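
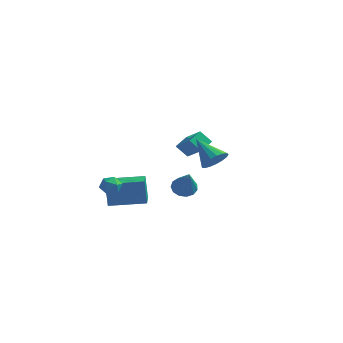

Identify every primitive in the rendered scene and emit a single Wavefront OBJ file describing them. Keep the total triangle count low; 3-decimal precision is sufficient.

v -0.898 2.121 0.42
v 0.221 1.638 1.241
v -0.789 3.009 0.794
v 0.33 2.526 1.616
v -0.31 2.334 -0.256
v 0.809 1.851 0.566
v -0.201 3.222 0.119
v 0.918 2.739 0.94
v 4.214 -2.707 2.28
v 4.693 -2.78 2.879
v 2.946 -2.353 3.34
v 4.718 -2.423 2.789
v 4.627 -2.131 2.583
v 4.442 -1.971 2.308
v 4.204 -1.98 2.026
v 3.969 -2.155 1.803
v 3.79 -2.456 1.689
v 3.708 -2.815 1.71
v 3.742 -3.149 1.862
v 3.885 -3.381 2.11
v 4.102 -3.459 2.397
v 4.346 -3.365 2.657
v 4.559 -3.12 2.831
v -3.552 -0.197 -3.227
v -3.79 -0.061 -1.772
v -1.828 0.838 -3.042
v -2.066 0.975 -1.587
v -2.834 -1.435 -2.993
v -3.072 -1.298 -1.538
v -1.11 -0.399 -2.808
v -1.348 -0.263 -1.353
v -2.161 -1.654 -1.573
v -1.765 -1.68 -1.069
v -2.675 -2.48 -1.211
v -2.279 -2.506 -0.707
v -2.696 -2.021 -0.763
v -2.378 -1.511 -0.986
v -2.062 -2.649 -1.294
v -1.744 -2.139 -1.517
v -1.704 -2.295 -0.896
v -2.096 -1.907 -0.568
v -2.344 -2.253 -1.712
v -2.736 -1.865 -1.384
v 0.454 0.713 -1.697
v 1.037 0.658 -2.082
v 1.346 -0.293 -0.203
v 1.071 0.993 -1.876
v 0.908 1.239 -1.614
v 0.602 1.318 -1.378
v 0.249 1.205 -1.244
v -0.039 0.936 -1.254
v -0.17 0.595 -1.404
v -0.103 0.293 -1.648
v 0.141 0.123 -1.907
v 0.484 0.141 -2.1
v 0.819 0.34 -2.165
f 2 4 1
f 5 2 1
f 1 4 3
f 3 5 1
f 2 8 4
f 6 2 5
f 6 8 2
f 4 8 3
f 7 5 3
f 3 8 7
f 7 6 5
f 8 6 7
f 10 9 12
f 10 12 11
f 12 9 13
f 12 13 11
f 13 9 14
f 13 14 11
f 14 9 15
f 14 15 11
f 15 9 16
f 15 16 11
f 16 9 17
f 16 17 11
f 17 9 18
f 17 18 11
f 18 9 19
f 18 19 11
f 19 9 20
f 19 20 11
f 20 9 21
f 20 21 11
f 21 9 22
f 21 22 11
f 22 9 23
f 22 23 11
f 23 9 10
f 23 10 11
f 25 27 24
f 28 25 24
f 24 27 26
f 26 28 24
f 25 31 27
f 29 25 28
f 29 31 25
f 27 31 26
f 30 28 26
f 26 31 30
f 30 29 28
f 31 29 30
f 32 43 37
f 32 37 33
f 32 33 39
f 32 39 42
f 32 42 43
f 33 37 41
f 37 43 36
f 43 42 34
f 42 39 38
f 39 33 40
f 35 41 36
f 35 36 34
f 35 34 38
f 35 38 40
f 35 40 41
f 36 41 37
f 34 36 43
f 38 34 42
f 40 38 39
f 41 40 33
f 45 44 47
f 45 47 46
f 47 44 48
f 47 48 46
f 48 44 49
f 48 49 46
f 49 44 50
f 49 50 46
f 50 44 51
f 50 51 46
f 51 44 52
f 51 52 46
f 52 44 53
f 52 53 46
f 53 44 54
f 53 54 46
f 54 44 55
f 54 55 46
f 55 44 56
f 55 56 46
f 56 44 45
f 56 45 46



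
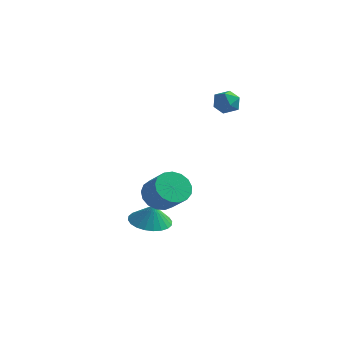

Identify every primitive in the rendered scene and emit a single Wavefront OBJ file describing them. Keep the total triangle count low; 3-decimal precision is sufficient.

v -3.303 0.461 -2.469
v -2.56 1.055 -2.597
v -3.097 0.419 -1.471
v -2.837 1.298 -2.53
v -3.185 1.413 -2.454
v -3.551 1.384 -2.38
v -3.879 1.213 -2.319
v -4.12 0.929 -2.282
v -4.236 0.572 -2.273
v -4.21 0.199 -2.293
v -4.045 -0.134 -2.341
v -3.768 -0.377 -2.408
v -3.42 -0.492 -2.484
v -3.054 -0.462 -2.558
v -2.726 -0.292 -2.619
v -2.486 -0.007 -2.657
v -2.37 0.349 -2.666
v -2.396 0.722 -2.645
v -1.726 -1.501 0.304
v -1.135 -1.082 -0.123
v -0.224 -1.52 0.71
v -0.814 -1.939 1.136
v -1.261 -0.818 0.153
v -0.349 -1.256 0.986
v -1.492 -0.71 0.464
v -0.581 -1.148 1.297
v -1.778 -0.784 0.737
v -0.866 -1.221 1.57
v -2.051 -1.022 0.912
v -1.14 -1.459 1.744
v -2.25 -1.369 0.947
v -1.338 -1.807 1.779
v -2.329 -1.747 0.834
v -1.417 -2.185 1.667
v -2.269 -2.069 0.6
v -1.358 -2.506 1.433
v -2.085 -2.26 0.298
v -1.174 -2.698 1.131
v -1.819 -2.278 -0.002
v -0.908 -2.716 0.831
v -1.532 -2.118 -0.233
v -0.62 -2.555 0.6
v -1.288 -1.816 -0.341
v -0.377 -2.254 0.492
v -1.145 -1.443 -0.301
v -0.234 -1.88 0.532
v -1.809 4.227 3.722
v -1.123 4.333 3.715
v -1.637 3.127 3.865
v -0.951 3.233 3.858
v -1.332 3.462 4.391
v -1.438 4.142 4.303
v -1.322 3.318 3.277
v -1.428 3.998 3.189
v -0.822 3.772 3.44
v -0.828 3.86 4.128
v -1.932 3.6 3.452
v -1.938 3.688 4.14
f 2 1 4
f 2 4 3
f 4 1 5
f 4 5 3
f 5 1 6
f 5 6 3
f 6 1 7
f 6 7 3
f 7 1 8
f 7 8 3
f 8 1 9
f 8 9 3
f 9 1 10
f 9 10 3
f 10 1 11
f 10 11 3
f 11 1 12
f 11 12 3
f 12 1 13
f 12 13 3
f 13 1 14
f 13 14 3
f 14 1 15
f 14 15 3
f 15 1 16
f 15 16 3
f 16 1 17
f 16 17 3
f 17 1 18
f 17 18 3
f 18 1 2
f 18 2 3
f 20 19 23
f 20 23 21
f 21 23 24
f 21 24 22
f 23 19 25
f 23 25 24
f 24 25 26
f 24 26 22
f 25 19 27
f 25 27 26
f 26 27 28
f 26 28 22
f 27 19 29
f 27 29 28
f 28 29 30
f 28 30 22
f 29 19 31
f 29 31 30
f 30 31 32
f 30 32 22
f 31 19 33
f 31 33 32
f 32 33 34
f 32 34 22
f 33 19 35
f 33 35 34
f 34 35 36
f 34 36 22
f 35 19 37
f 35 37 36
f 36 37 38
f 36 38 22
f 37 19 39
f 37 39 38
f 38 39 40
f 38 40 22
f 39 19 41
f 39 41 40
f 40 41 42
f 40 42 22
f 41 19 43
f 41 43 42
f 42 43 44
f 42 44 22
f 43 19 45
f 43 45 44
f 44 45 46
f 44 46 22
f 45 19 20
f 45 20 46
f 46 20 21
f 46 21 22
f 47 58 52
f 47 52 48
f 47 48 54
f 47 54 57
f 47 57 58
f 48 52 56
f 52 58 51
f 58 57 49
f 57 54 53
f 54 48 55
f 50 56 51
f 50 51 49
f 50 49 53
f 50 53 55
f 50 55 56
f 51 56 52
f 49 51 58
f 53 49 57
f 55 53 54
f 56 55 48



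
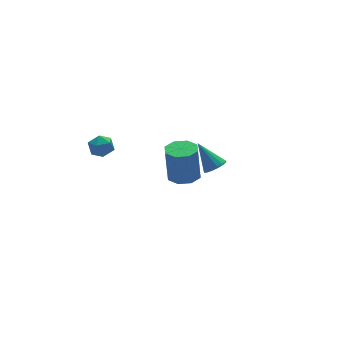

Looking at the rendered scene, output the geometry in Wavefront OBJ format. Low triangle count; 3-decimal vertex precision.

v -0.668 -1.549 1.655
v 0.2 -1.592 1.687
v 0.137 -1.415 3.638
v -0.732 -1.371 3.605
v -0.022 -0.968 1.623
v -0.085 -0.79 3.574
v -0.622 -0.683 1.577
v -0.686 -0.506 3.528
v -1.25 -0.906 1.577
v -1.313 -0.729 3.528
v -1.537 -1.505 1.622
v -1.6 -1.328 3.573
v -1.315 -2.13 1.686
v -1.378 -1.952 3.637
v -0.714 -2.414 1.732
v -0.778 -2.237 3.683
v -0.087 -2.191 1.732
v -0.15 -2.014 3.683
v 3.853 3.33 -3.022
v 4.522 3.325 -2.783
v 3.367 4.39 -1.638
v 4.504 3.613 -3.01
v 4.312 3.826 -3.241
v 3.997 3.905 -3.412
v 3.643 3.831 -3.479
v 3.346 3.622 -3.424
v 3.184 3.335 -3.261
v 3.202 3.047 -3.034
v 3.394 2.834 -2.804
v 3.709 2.755 -2.632
v 4.063 2.829 -2.565
v 4.36 3.038 -2.62
v 1.026 1.475 -0.273
v 1.376 1.837 -0.855
v 0.794 2.705 0.353
v 0.913 1.803 -0.96
v 0.493 1.644 -0.802
v 0.277 1.42 -0.442
v 0.347 1.217 -0.018
v 0.676 1.112 0.31
v 1.139 1.146 0.414
v 1.559 1.306 0.257
v 1.775 1.53 -0.103
v 1.705 1.733 -0.528
v -3.708 2.585 1.867
v -2.971 2.466 1.894
v -3.869 1.794 2.766
v -3.132 1.675 2.793
v -3.412 2.332 3.011
v -3.312 2.821 2.455
v -3.528 1.439 2.205
v -3.428 1.928 1.649
v -2.86 1.757 2.103
v -2.789 2.309 2.601
v -4.051 1.951 2.059
v -3.98 2.503 2.557
f 2 1 5
f 2 5 3
f 3 5 6
f 3 6 4
f 5 1 7
f 5 7 6
f 6 7 8
f 6 8 4
f 7 1 9
f 7 9 8
f 8 9 10
f 8 10 4
f 9 1 11
f 9 11 10
f 10 11 12
f 10 12 4
f 11 1 13
f 11 13 12
f 12 13 14
f 12 14 4
f 13 1 15
f 13 15 14
f 14 15 16
f 14 16 4
f 15 1 17
f 15 17 16
f 16 17 18
f 16 18 4
f 17 1 2
f 17 2 18
f 18 2 3
f 18 3 4
f 20 19 22
f 20 22 21
f 22 19 23
f 22 23 21
f 23 19 24
f 23 24 21
f 24 19 25
f 24 25 21
f 25 19 26
f 25 26 21
f 26 19 27
f 26 27 21
f 27 19 28
f 27 28 21
f 28 19 29
f 28 29 21
f 29 19 30
f 29 30 21
f 30 19 31
f 30 31 21
f 31 19 32
f 31 32 21
f 32 19 20
f 32 20 21
f 34 33 36
f 34 36 35
f 36 33 37
f 36 37 35
f 37 33 38
f 37 38 35
f 38 33 39
f 38 39 35
f 39 33 40
f 39 40 35
f 40 33 41
f 40 41 35
f 41 33 42
f 41 42 35
f 42 33 43
f 42 43 35
f 43 33 44
f 43 44 35
f 44 33 34
f 44 34 35
f 45 56 50
f 45 50 46
f 45 46 52
f 45 52 55
f 45 55 56
f 46 50 54
f 50 56 49
f 56 55 47
f 55 52 51
f 52 46 53
f 48 54 49
f 48 49 47
f 48 47 51
f 48 51 53
f 48 53 54
f 49 54 50
f 47 49 56
f 51 47 55
f 53 51 52
f 54 53 46



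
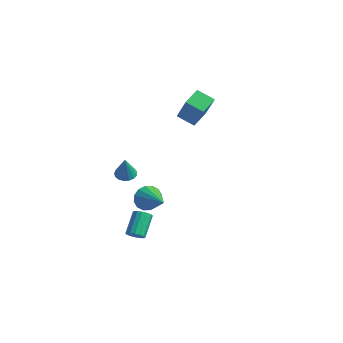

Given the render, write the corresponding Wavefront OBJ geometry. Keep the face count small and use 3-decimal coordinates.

v -2.397 -0.732 -0.793
v -1.846 -0.968 -1.018
v -1.983 -1.148 0.653
v -1.78 -0.677 -0.953
v -1.854 -0.397 -0.852
v -2.053 -0.195 -0.736
v -2.331 -0.115 -0.634
v -2.623 -0.177 -0.568
v -2.864 -0.366 -0.554
v -2.998 -0.638 -0.594
v -2.994 -0.933 -0.68
v -2.853 -1.181 -0.792
v -2.608 -1.326 -0.903
v -2.314 -1.335 -0.99
v -2.039 -1.206 -1.032
v 1.229 -3.379 -2.971
v 1.498 -3.651 -2.577
v 1 -2.634 -1.534
v 0.731 -2.361 -1.929
v 1.685 -3.46 -2.675
v 1.187 -2.442 -1.632
v 1.749 -3.247 -2.852
v 1.251 -2.229 -1.809
v 1.674 -3.069 -3.061
v 1.176 -2.051 -2.018
v 1.48 -2.974 -3.247
v 0.982 -1.956 -2.204
v 1.218 -2.988 -3.358
v 0.72 -1.97 -2.315
v 0.96 -3.106 -3.366
v 0.462 -2.089 -2.323
v 0.773 -3.298 -3.268
v 0.275 -2.28 -2.225
v 0.709 -3.511 -3.091
v 0.211 -2.493 -2.048
v 0.784 -3.689 -2.882
v 0.286 -2.671 -1.839
v 0.978 -3.784 -2.696
v 0.48 -2.766 -1.653
v 1.24 -3.77 -2.585
v 0.742 -2.752 -1.542
v -2.617 3.424 2.122
v -2.856 4.552 2.579
v -1.646 3.849 1.581
v -1.886 4.977 2.038
v -1.434 2.963 3.882
v -1.674 4.091 4.339
v -0.464 3.388 3.341
v -0.703 4.516 3.798
v 2.211 -3.37 0.408
v 2.539 -3.013 -0.266
v 3.889 -3.81 0.992
v 2.519 -2.7 0.027
v 2.417 -2.566 0.423
v 2.26 -2.647 0.814
v 2.089 -2.922 1.097
v 1.952 -3.317 1.195
v 1.883 -3.726 1.083
v 1.903 -4.04 0.79
v 2.005 -4.174 0.394
v 2.162 -4.092 0.003
v 2.333 -3.817 -0.28
v 2.471 -3.422 -0.378
f 2 1 4
f 2 4 3
f 4 1 5
f 4 5 3
f 5 1 6
f 5 6 3
f 6 1 7
f 6 7 3
f 7 1 8
f 7 8 3
f 8 1 9
f 8 9 3
f 9 1 10
f 9 10 3
f 10 1 11
f 10 11 3
f 11 1 12
f 11 12 3
f 12 1 13
f 12 13 3
f 13 1 14
f 13 14 3
f 14 1 15
f 14 15 3
f 15 1 2
f 15 2 3
f 17 16 20
f 17 20 18
f 18 20 21
f 18 21 19
f 20 16 22
f 20 22 21
f 21 22 23
f 21 23 19
f 22 16 24
f 22 24 23
f 23 24 25
f 23 25 19
f 24 16 26
f 24 26 25
f 25 26 27
f 25 27 19
f 26 16 28
f 26 28 27
f 27 28 29
f 27 29 19
f 28 16 30
f 28 30 29
f 29 30 31
f 29 31 19
f 30 16 32
f 30 32 31
f 31 32 33
f 31 33 19
f 32 16 34
f 32 34 33
f 33 34 35
f 33 35 19
f 34 16 36
f 34 36 35
f 35 36 37
f 35 37 19
f 36 16 38
f 36 38 37
f 37 38 39
f 37 39 19
f 38 16 40
f 38 40 39
f 39 40 41
f 39 41 19
f 40 16 17
f 40 17 41
f 41 17 18
f 41 18 19
f 43 45 42
f 46 43 42
f 42 45 44
f 44 46 42
f 43 49 45
f 47 43 46
f 47 49 43
f 45 49 44
f 48 46 44
f 44 49 48
f 48 47 46
f 49 47 48
f 51 50 53
f 51 53 52
f 53 50 54
f 53 54 52
f 54 50 55
f 54 55 52
f 55 50 56
f 55 56 52
f 56 50 57
f 56 57 52
f 57 50 58
f 57 58 52
f 58 50 59
f 58 59 52
f 59 50 60
f 59 60 52
f 60 50 61
f 60 61 52
f 61 50 62
f 61 62 52
f 62 50 63
f 62 63 52
f 63 50 51
f 63 51 52



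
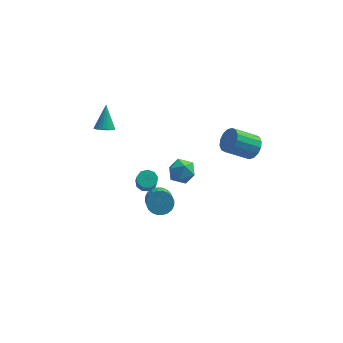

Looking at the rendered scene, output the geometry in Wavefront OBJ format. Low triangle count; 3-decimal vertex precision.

v -3.938 2.284 0.993
v -3.319 2.269 0.958
v -3.842 3.296 2.267
v -3.377 2.468 0.804
v -3.531 2.635 0.683
v -3.756 2.742 0.616
v -4.012 2.769 0.614
v -4.256 2.713 0.677
v -4.444 2.582 0.795
v -4.545 2.4 0.947
v -4.541 2.198 1.107
v -4.433 2.011 1.247
v -4.239 1.871 1.343
v -3.993 1.803 1.379
v -3.737 1.817 1.348
v -3.516 1.913 1.256
v -3.368 2.073 1.118
v 4.36 -0.898 2.574
v 4.84 -1.003 3.205
v 3.5 -1.286 4.178
v 3.02 -1.182 3.546
v 4.753 -0.598 3.202
v 3.413 -0.882 4.175
v 4.56 -0.273 3.031
v 3.22 -0.557 4.004
v 4.314 -0.117 2.738
v 2.974 -0.4 3.711
v 4.08 -0.169 2.4
v 2.74 -0.453 3.373
v 3.921 -0.417 2.109
v 2.581 -0.701 3.082
v 3.88 -0.794 1.942
v 2.54 -1.077 2.915
v 3.967 -1.198 1.945
v 2.627 -1.482 2.918
v 4.16 -1.523 2.116
v 2.82 -1.807 3.089
v 4.406 -1.68 2.409
v 3.066 -1.963 3.382
v 4.64 -1.627 2.747
v 3.3 -1.911 3.72
v 4.799 -1.379 3.038
v 3.459 -1.663 4.011
v -0.217 -2.858 2.795
v 0.553 -2.497 2.761
v 0.367 -4.083 3.039
v 1.137 -3.722 3.005
v 0.613 -3.546 3.653
v 0.252 -2.79 3.502
v 0.668 -3.79 2.298
v 0.307 -3.034 2.147
v 1.1 -3.073 2.454
v 1.067 -2.923 3.291
v -0.147 -3.657 2.509
v -0.18 -3.507 3.346
v -0.811 -2.371 -0.771
v -0.364 -1.944 -0.312
v -0.262 -3.301 0.851
v -0.709 -3.729 0.391
v -0.638 -1.876 -0.208
v -0.535 -3.233 0.955
v -0.938 -1.883 -0.19
v -0.835 -3.24 0.973
v -1.218 -1.964 -0.26
v -1.116 -3.321 0.903
v -1.437 -2.108 -0.408
v -1.334 -3.465 0.754
v -1.56 -2.291 -0.612
v -1.458 -3.648 0.551
v -1.569 -2.487 -0.839
v -1.467 -3.844 0.323
v -1.463 -2.665 -1.057
v -1.361 -4.022 0.106
v -1.258 -2.799 -1.231
v -1.156 -4.156 -0.068
v -0.985 -2.867 -1.335
v -0.882 -4.224 -0.172
v -0.685 -2.86 -1.353
v -0.582 -4.217 -0.19
v -0.404 -2.779 -1.283
v -0.302 -4.136 -0.12
v -0.186 -2.635 -1.134
v -0.083 -3.992 0.028
v -0.062 -2.452 -0.931
v 0.04 -3.809 0.232
v -0.053 -2.256 -0.703
v 0.049 -3.613 0.459
v -0.159 -2.078 -0.486
v -0.057 -3.435 0.677
v -1.583 1.479 -3.399
v -0.962 1.586 -3.399
v -0.876 1.089 -2.501
v -1.497 0.981 -2.501
v -1.167 1.909 -3.201
v -1.082 1.411 -2.303
v -1.567 2.03 -3.095
v -1.481 1.533 -2.197
v -1.974 1.894 -3.132
v -1.888 1.396 -2.234
v -2.198 1.563 -3.293
v -2.112 1.066 -2.395
v -2.134 1.193 -3.505
v -2.048 0.696 -2.607
v -1.812 0.956 -3.666
v -1.727 0.459 -2.768
v -1.383 0.964 -3.703
v -1.297 0.467 -2.805
v -1.047 1.213 -3.597
v -0.961 0.716 -2.699
f 2 1 4
f 2 4 3
f 4 1 5
f 4 5 3
f 5 1 6
f 5 6 3
f 6 1 7
f 6 7 3
f 7 1 8
f 7 8 3
f 8 1 9
f 8 9 3
f 9 1 10
f 9 10 3
f 10 1 11
f 10 11 3
f 11 1 12
f 11 12 3
f 12 1 13
f 12 13 3
f 13 1 14
f 13 14 3
f 14 1 15
f 14 15 3
f 15 1 16
f 15 16 3
f 16 1 17
f 16 17 3
f 17 1 2
f 17 2 3
f 19 18 22
f 19 22 20
f 20 22 23
f 20 23 21
f 22 18 24
f 22 24 23
f 23 24 25
f 23 25 21
f 24 18 26
f 24 26 25
f 25 26 27
f 25 27 21
f 26 18 28
f 26 28 27
f 27 28 29
f 27 29 21
f 28 18 30
f 28 30 29
f 29 30 31
f 29 31 21
f 30 18 32
f 30 32 31
f 31 32 33
f 31 33 21
f 32 18 34
f 32 34 33
f 33 34 35
f 33 35 21
f 34 18 36
f 34 36 35
f 35 36 37
f 35 37 21
f 36 18 38
f 36 38 37
f 37 38 39
f 37 39 21
f 38 18 40
f 38 40 39
f 39 40 41
f 39 41 21
f 40 18 42
f 40 42 41
f 41 42 43
f 41 43 21
f 42 18 19
f 42 19 43
f 43 19 20
f 43 20 21
f 44 55 49
f 44 49 45
f 44 45 51
f 44 51 54
f 44 54 55
f 45 49 53
f 49 55 48
f 55 54 46
f 54 51 50
f 51 45 52
f 47 53 48
f 47 48 46
f 47 46 50
f 47 50 52
f 47 52 53
f 48 53 49
f 46 48 55
f 50 46 54
f 52 50 51
f 53 52 45
f 57 56 60
f 57 60 58
f 58 60 61
f 58 61 59
f 60 56 62
f 60 62 61
f 61 62 63
f 61 63 59
f 62 56 64
f 62 64 63
f 63 64 65
f 63 65 59
f 64 56 66
f 64 66 65
f 65 66 67
f 65 67 59
f 66 56 68
f 66 68 67
f 67 68 69
f 67 69 59
f 68 56 70
f 68 70 69
f 69 70 71
f 69 71 59
f 70 56 72
f 70 72 71
f 71 72 73
f 71 73 59
f 72 56 74
f 72 74 73
f 73 74 75
f 73 75 59
f 74 56 76
f 74 76 75
f 75 76 77
f 75 77 59
f 76 56 78
f 76 78 77
f 77 78 79
f 77 79 59
f 78 56 80
f 78 80 79
f 79 80 81
f 79 81 59
f 80 56 82
f 80 82 81
f 81 82 83
f 81 83 59
f 82 56 84
f 82 84 83
f 83 84 85
f 83 85 59
f 84 56 86
f 84 86 85
f 85 86 87
f 85 87 59
f 86 56 88
f 86 88 87
f 87 88 89
f 87 89 59
f 88 56 57
f 88 57 89
f 89 57 58
f 89 58 59
f 91 90 94
f 91 94 92
f 92 94 95
f 92 95 93
f 94 90 96
f 94 96 95
f 95 96 97
f 95 97 93
f 96 90 98
f 96 98 97
f 97 98 99
f 97 99 93
f 98 90 100
f 98 100 99
f 99 100 101
f 99 101 93
f 100 90 102
f 100 102 101
f 101 102 103
f 101 103 93
f 102 90 104
f 102 104 103
f 103 104 105
f 103 105 93
f 104 90 106
f 104 106 105
f 105 106 107
f 105 107 93
f 106 90 108
f 106 108 107
f 107 108 109
f 107 109 93
f 108 90 91
f 108 91 109
f 109 91 92
f 109 92 93



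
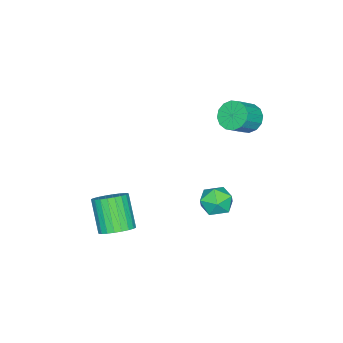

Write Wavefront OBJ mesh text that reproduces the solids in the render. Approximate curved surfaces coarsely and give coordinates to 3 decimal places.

v -3.087 1.868 1.191
v -2.635 2.62 0.884
v -1.501 2.305 1.782
v -1.953 1.552 2.089
v -2.891 2.774 1.262
v -1.757 2.459 2.16
v -3.2 2.685 1.62
v -2.066 2.37 2.518
v -3.478 2.377 1.864
v -2.344 2.062 2.762
v -3.652 1.932 1.927
v -2.518 1.617 2.825
v -3.674 1.47 1.793
v -2.54 1.155 2.691
v -3.539 1.115 1.498
v -2.405 0.8 2.396
v -3.283 0.961 1.12
v -2.149 0.646 2.018
v -2.974 1.05 0.762
v -1.84 0.735 1.66
v -2.696 1.358 0.518
v -1.562 1.043 1.416
v -2.522 1.803 0.455
v -1.388 1.488 1.353
v -2.5 2.265 0.589
v -1.366 1.95 1.487
v 4.025 -1.761 -4.168
v 4.523 -1.158 -3.578
v 3.673 -2.095 -1.902
v 3.175 -2.699 -2.492
v 4.2 -0.96 -3.631
v 3.35 -1.898 -1.955
v 3.85 -0.885 -3.766
v 3 -1.822 -2.09
v 3.527 -0.943 -3.963
v 2.677 -1.88 -2.286
v 3.28 -1.125 -4.19
v 2.43 -2.063 -2.514
v 3.146 -1.405 -4.414
v 2.296 -2.342 -2.738
v 3.146 -1.738 -4.601
v 2.296 -2.676 -2.925
v 3.28 -2.076 -4.722
v 2.43 -3.013 -3.045
v 3.527 -2.365 -4.758
v 2.677 -3.302 -3.082
v 3.85 -2.562 -4.705
v 3 -3.5 -3.029
v 4.2 -2.638 -4.57
v 3.35 -3.575 -2.894
v 4.523 -2.58 -4.374
v 3.673 -3.517 -2.697
v 4.77 -2.397 -4.146
v 3.92 -3.335 -2.47
v 4.904 -2.118 -3.922
v 4.054 -3.055 -2.246
v 4.904 -1.784 -3.735
v 4.054 -2.722 -2.059
v 4.77 -1.447 -3.615
v 3.92 -2.384 -1.938
v 0.028 2.713 -2.901
v 0.497 2.916 -2.031
v 0.983 1.404 -3.109
v 1.452 1.607 -2.239
v 0.492 1.296 -2.234
v -0.098 2.105 -2.106
v 1.578 2.215 -3.034
v 0.988 3.024 -2.906
v 1.455 2.609 -2.113
v 0.783 2.041 -1.618
v 0.697 2.279 -3.522
v 0.025 1.711 -3.027
f 2 1 5
f 2 5 3
f 3 5 6
f 3 6 4
f 5 1 7
f 5 7 6
f 6 7 8
f 6 8 4
f 7 1 9
f 7 9 8
f 8 9 10
f 8 10 4
f 9 1 11
f 9 11 10
f 10 11 12
f 10 12 4
f 11 1 13
f 11 13 12
f 12 13 14
f 12 14 4
f 13 1 15
f 13 15 14
f 14 15 16
f 14 16 4
f 15 1 17
f 15 17 16
f 16 17 18
f 16 18 4
f 17 1 19
f 17 19 18
f 18 19 20
f 18 20 4
f 19 1 21
f 19 21 20
f 20 21 22
f 20 22 4
f 21 1 23
f 21 23 22
f 22 23 24
f 22 24 4
f 23 1 25
f 23 25 24
f 24 25 26
f 24 26 4
f 25 1 2
f 25 2 26
f 26 2 3
f 26 3 4
f 28 27 31
f 28 31 29
f 29 31 32
f 29 32 30
f 31 27 33
f 31 33 32
f 32 33 34
f 32 34 30
f 33 27 35
f 33 35 34
f 34 35 36
f 34 36 30
f 35 27 37
f 35 37 36
f 36 37 38
f 36 38 30
f 37 27 39
f 37 39 38
f 38 39 40
f 38 40 30
f 39 27 41
f 39 41 40
f 40 41 42
f 40 42 30
f 41 27 43
f 41 43 42
f 42 43 44
f 42 44 30
f 43 27 45
f 43 45 44
f 44 45 46
f 44 46 30
f 45 27 47
f 45 47 46
f 46 47 48
f 46 48 30
f 47 27 49
f 47 49 48
f 48 49 50
f 48 50 30
f 49 27 51
f 49 51 50
f 50 51 52
f 50 52 30
f 51 27 53
f 51 53 52
f 52 53 54
f 52 54 30
f 53 27 55
f 53 55 54
f 54 55 56
f 54 56 30
f 55 27 57
f 55 57 56
f 56 57 58
f 56 58 30
f 57 27 59
f 57 59 58
f 58 59 60
f 58 60 30
f 59 27 28
f 59 28 60
f 60 28 29
f 60 29 30
f 61 72 66
f 61 66 62
f 61 62 68
f 61 68 71
f 61 71 72
f 62 66 70
f 66 72 65
f 72 71 63
f 71 68 67
f 68 62 69
f 64 70 65
f 64 65 63
f 64 63 67
f 64 67 69
f 64 69 70
f 65 70 66
f 63 65 72
f 67 63 71
f 69 67 68
f 70 69 62



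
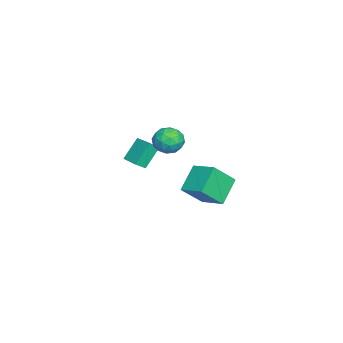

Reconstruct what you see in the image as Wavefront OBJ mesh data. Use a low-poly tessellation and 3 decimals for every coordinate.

v 3.204 1.012 2.18
v 1.844 1.494 3.401
v 4.112 2.323 2.675
v 2.752 2.806 3.895
v 4.028 -0.066 3.525
v 2.668 0.417 4.745
v 4.936 1.246 4.019
v 3.576 1.728 5.24
v -3.882 -4.308 0.911
v -4.72 -3.626 2.3
v -2.943 -3.403 1.032
v -3.781 -2.721 2.422
v -3.439 -4.839 1.438
v -4.277 -4.157 2.828
v -2.5 -3.934 1.56
v -3.338 -3.252 2.949
v -3.083 -1.431 4.384
v -2.235 -0.976 3.986
v -2.645 -2.884 3.654
v -1.797 -2.429 3.256
v -1.867 -2.592 4.282
v -2.138 -1.694 4.733
v -2.742 -2.166 2.907
v -3.013 -1.268 3.358
v -2.025 -1.43 3.073
v -1.484 -1.694 3.923
v -3.396 -2.166 3.717
v -2.855 -2.43 4.567
v -2.698 -1.076 4.249
v -2.182 -2.784 3.391
v -2.224 -2.88 3.994
v -1.726 -2.613 3.76
v -2.641 -1.498 4.688
v -2.142 -1.231 4.454
v -1.926 -2.181 4.628
v -2.738 -2.629 3.186
v -2.239 -2.362 2.952
v -3.154 -1.247 3.88
v -2.656 -0.98 3.646
v -2.954 -1.679 3.012
v -2.076 -1.075 3.479
v -1.818 -1.929 3.05
v -2.373 -1.775 2.845
v -2.532 -1.247 3.11
v -1.758 -1.23 3.978
v -1.5 -2.084 3.549
v -1.542 -2.18 4.152
v -1.701 -1.652 4.417
v -1.634 -1.497 3.442
v -3.38 -1.776 4.091
v -3.122 -2.63 3.662
v -3.179 -2.208 3.223
v -3.338 -1.68 3.488
v -3.062 -1.931 4.59
v -2.804 -2.785 4.161
v -2.348 -2.613 4.53
v -2.507 -2.085 4.795
v -3.246 -2.363 4.198
f 2 4 1
f 5 2 1
f 1 4 3
f 3 5 1
f 2 8 4
f 6 2 5
f 6 8 2
f 4 8 3
f 7 5 3
f 3 8 7
f 7 6 5
f 8 6 7
f 10 12 9
f 13 10 9
f 9 12 11
f 11 13 9
f 10 16 12
f 14 10 13
f 14 16 10
f 12 16 11
f 15 13 11
f 11 16 15
f 15 14 13
f 16 14 15
f 17 54 33
f 54 28 57
f 33 57 22
f 54 57 33
f 17 33 29
f 33 22 34
f 29 34 18
f 33 34 29
f 17 29 38
f 29 18 39
f 38 39 24
f 29 39 38
f 17 38 50
f 38 24 53
f 50 53 27
f 38 53 50
f 17 50 54
f 50 27 58
f 54 58 28
f 50 58 54
f 18 34 45
f 34 22 48
f 45 48 26
f 34 48 45
f 22 57 35
f 57 28 56
f 35 56 21
f 57 56 35
f 28 58 55
f 58 27 51
f 55 51 19
f 58 51 55
f 27 53 52
f 53 24 40
f 52 40 23
f 53 40 52
f 24 39 44
f 39 18 41
f 44 41 25
f 39 41 44
f 20 46 32
f 46 26 47
f 32 47 21
f 46 47 32
f 20 32 30
f 32 21 31
f 30 31 19
f 32 31 30
f 20 30 37
f 30 19 36
f 37 36 23
f 30 36 37
f 20 37 42
f 37 23 43
f 42 43 25
f 37 43 42
f 20 42 46
f 42 25 49
f 46 49 26
f 42 49 46
f 21 47 35
f 47 26 48
f 35 48 22
f 47 48 35
f 19 31 55
f 31 21 56
f 55 56 28
f 31 56 55
f 23 36 52
f 36 19 51
f 52 51 27
f 36 51 52
f 25 43 44
f 43 23 40
f 44 40 24
f 43 40 44
f 26 49 45
f 49 25 41
f 45 41 18
f 49 41 45



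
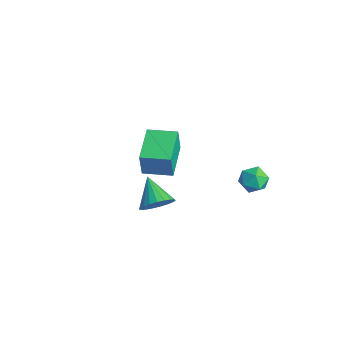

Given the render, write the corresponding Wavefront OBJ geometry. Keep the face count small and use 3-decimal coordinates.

v 2.703 3.224 -1.901
v 3.104 2.729 -1.419
v 1.596 2.891 -1.321
v 1.997 2.396 -0.839
v 2.087 3.187 -0.765
v 2.771 3.392 -1.123
v 1.929 2.228 -1.617
v 2.613 2.433 -1.975
v 2.625 2.113 -1.243
v 2.723 2.706 -0.716
v 1.977 2.914 -2.024
v 2.075 3.507 -1.497
v 3.23 -2.521 -0.231
v 3.722 -2.391 0.45
v 1.95 -2.399 0.671
v 3.67 -2.061 0.333
v 3.543 -1.812 0.118
v 3.361 -1.684 -0.158
v 3.157 -1.702 -0.445
v 2.965 -1.861 -0.696
v 2.819 -2.134 -0.866
v 2.744 -2.474 -0.927
v 2.753 -2.823 -0.867
v 2.845 -3.119 -0.696
v 3.003 -3.311 -0.446
v 3.2 -3.367 -0.158
v 3.403 -3.277 0.117
v 3.575 -3.056 0.332
v 3.688 -2.743 0.45
v -4.107 0.535 -3.186
v -3.943 0.333 -1.75
v -3.206 1.77 -3.116
v -3.042 1.568 -1.679
v -2.458 -0.648 -3.541
v -2.294 -0.85 -2.104
v -1.557 0.587 -3.47
v -1.393 0.385 -2.034
f 1 12 6
f 1 6 2
f 1 2 8
f 1 8 11
f 1 11 12
f 2 6 10
f 6 12 5
f 12 11 3
f 11 8 7
f 8 2 9
f 4 10 5
f 4 5 3
f 4 3 7
f 4 7 9
f 4 9 10
f 5 10 6
f 3 5 12
f 7 3 11
f 9 7 8
f 10 9 2
f 14 13 16
f 14 16 15
f 16 13 17
f 16 17 15
f 17 13 18
f 17 18 15
f 18 13 19
f 18 19 15
f 19 13 20
f 19 20 15
f 20 13 21
f 20 21 15
f 21 13 22
f 21 22 15
f 22 13 23
f 22 23 15
f 23 13 24
f 23 24 15
f 24 13 25
f 24 25 15
f 25 13 26
f 25 26 15
f 26 13 27
f 26 27 15
f 27 13 28
f 27 28 15
f 28 13 29
f 28 29 15
f 29 13 14
f 29 14 15
f 31 33 30
f 34 31 30
f 30 33 32
f 32 34 30
f 31 37 33
f 35 31 34
f 35 37 31
f 33 37 32
f 36 34 32
f 32 37 36
f 36 35 34
f 37 35 36



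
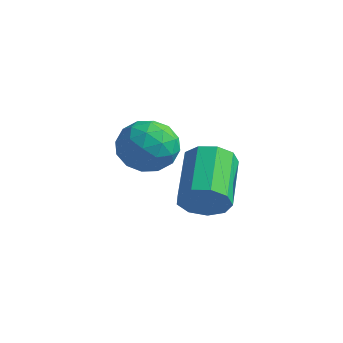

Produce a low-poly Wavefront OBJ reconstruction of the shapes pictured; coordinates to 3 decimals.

v 1.343 -4.058 1.333
v 1.688 -3.547 0.807
v 0.741 -2.091 1.601
v 0.397 -2.602 2.127
v 1.213 -3.742 0.598
v 0.266 -2.286 1.393
v 0.799 -4.085 0.734
v -0.148 -2.629 1.528
v 0.64 -4.415 1.149
v -0.307 -2.959 1.944
v 0.81 -4.578 1.651
v -0.137 -3.122 2.445
v 1.23 -4.498 2.004
v 0.283 -3.042 2.798
v 1.703 -4.211 2.042
v 0.756 -2.755 2.837
v 2.007 -3.853 1.749
v 1.061 -2.397 2.544
v 2.001 -3.591 1.261
v 1.054 -2.135 2.056
v -2.721 -3.239 2.019
v -2.361 -2.645 2.78
v -1.379 -2.875 1.1
v -1.019 -2.281 1.861
v -1.056 -3.304 1.98
v -1.886 -3.529 2.548
v -1.854 -1.991 1.332
v -2.684 -2.216 1.9
v -1.825 -1.874 2.356
v -1.332 -2.685 2.756
v -2.408 -2.835 1.124
v -1.915 -3.646 1.524
v -2.659 -2.974 2.48
v -1.081 -2.546 1.4
v -1.103 -3.148 1.47
v -0.891 -2.799 1.917
v -2.38 -3.493 2.344
v -2.168 -3.144 2.791
v -1.401 -3.532 2.321
v -1.572 -2.376 1.089
v -1.36 -2.027 1.536
v -2.849 -2.721 1.963
v -2.637 -2.372 2.41
v -2.339 -1.988 1.559
v -2.133 -2.171 2.678
v -1.343 -1.958 2.138
v -1.834 -1.787 1.827
v -2.322 -1.919 2.161
v -1.843 -2.648 2.913
v -1.053 -2.435 2.373
v -1.075 -3.036 2.443
v -1.563 -3.168 2.777
v -1.528 -2.195 2.664
v -2.687 -3.085 1.507
v -1.897 -2.872 0.967
v -2.177 -2.352 1.103
v -2.665 -2.484 1.437
v -2.397 -3.562 1.742
v -1.607 -3.349 1.202
v -1.418 -3.601 1.719
v -1.906 -3.733 2.053
v -2.212 -3.325 1.216
f 2 1 5
f 2 5 3
f 3 5 6
f 3 6 4
f 5 1 7
f 5 7 6
f 6 7 8
f 6 8 4
f 7 1 9
f 7 9 8
f 8 9 10
f 8 10 4
f 9 1 11
f 9 11 10
f 10 11 12
f 10 12 4
f 11 1 13
f 11 13 12
f 12 13 14
f 12 14 4
f 13 1 15
f 13 15 14
f 14 15 16
f 14 16 4
f 15 1 17
f 15 17 16
f 16 17 18
f 16 18 4
f 17 1 19
f 17 19 18
f 18 19 20
f 18 20 4
f 19 1 2
f 19 2 20
f 20 2 3
f 20 3 4
f 21 58 37
f 58 32 61
f 37 61 26
f 58 61 37
f 21 37 33
f 37 26 38
f 33 38 22
f 37 38 33
f 21 33 42
f 33 22 43
f 42 43 28
f 33 43 42
f 21 42 54
f 42 28 57
f 54 57 31
f 42 57 54
f 21 54 58
f 54 31 62
f 58 62 32
f 54 62 58
f 22 38 49
f 38 26 52
f 49 52 30
f 38 52 49
f 26 61 39
f 61 32 60
f 39 60 25
f 61 60 39
f 32 62 59
f 62 31 55
f 59 55 23
f 62 55 59
f 31 57 56
f 57 28 44
f 56 44 27
f 57 44 56
f 28 43 48
f 43 22 45
f 48 45 29
f 43 45 48
f 24 50 36
f 50 30 51
f 36 51 25
f 50 51 36
f 24 36 34
f 36 25 35
f 34 35 23
f 36 35 34
f 24 34 41
f 34 23 40
f 41 40 27
f 34 40 41
f 24 41 46
f 41 27 47
f 46 47 29
f 41 47 46
f 24 46 50
f 46 29 53
f 50 53 30
f 46 53 50
f 25 51 39
f 51 30 52
f 39 52 26
f 51 52 39
f 23 35 59
f 35 25 60
f 59 60 32
f 35 60 59
f 27 40 56
f 40 23 55
f 56 55 31
f 40 55 56
f 29 47 48
f 47 27 44
f 48 44 28
f 47 44 48
f 30 53 49
f 53 29 45
f 49 45 22
f 53 45 49



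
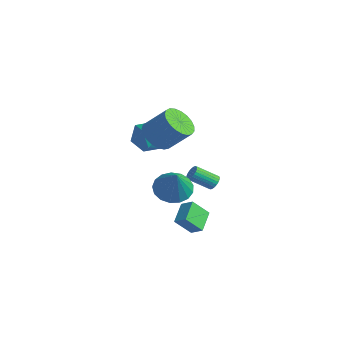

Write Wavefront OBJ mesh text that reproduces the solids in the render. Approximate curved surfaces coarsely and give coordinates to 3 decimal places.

v -1.636 -0.845 0.875
v -0.862 -1.653 1.206
v -2.818 -2.207 0.314
v -2.044 -3.015 0.645
v -2.592 -2.37 1.448
v -1.862 -1.528 1.794
v -1.818 -2.332 -0.274
v -1.088 -1.49 0.072
v -0.974 -2.572 0.495
v -1.453 -2.596 1.559
v -2.227 -1.264 -0.039
v -2.706 -1.288 1.025
v 1.166 -0.763 -4.39
v 0.867 -1.662 -3.359
v 1.847 -0.493 -3.958
v 1.548 -1.392 -2.927
v 1.972 -1.768 -5.033
v 1.673 -2.667 -4.002
v 2.653 -1.498 -4.601
v 2.354 -2.397 -3.57
v 0.123 -2.752 1.926
v 0.843 -3.524 1.841
v 1.858 -2.721 3.149
v 1.137 -1.948 3.234
v 0.989 -3.23 1.547
v 2.004 -2.427 2.855
v 0.985 -2.853 1.319
v 2 -2.05 2.627
v 0.832 -2.459 1.195
v 1.847 -1.655 2.503
v 0.557 -2.115 1.198
v 1.571 -1.312 2.506
v 0.206 -1.881 1.327
v 1.22 -1.078 2.635
v -0.16 -1.798 1.559
v 0.855 -0.995 2.867
v -0.476 -1.88 1.855
v 0.539 -1.076 3.163
v -0.689 -2.112 2.163
v 0.326 -1.309 3.471
v -0.762 -2.455 2.43
v 0.253 -1.652 3.738
v -0.681 -2.85 2.61
v 0.333 -2.046 3.918
v -0.462 -3.227 2.672
v 0.553 -2.423 3.98
v -0.142 -3.522 2.605
v 0.873 -2.719 3.912
v 0.224 -3.684 2.42
v 1.239 -2.881 3.728
v 0.573 -3.685 2.15
v 1.588 -2.881 3.458
v 0.717 0.623 -2.495
v 0.897 0.85 -2.075
v 0.283 -0.237 -1.225
v 0.103 -0.463 -1.645
v 0.719 0.937 -2.093
v 0.105 -0.15 -1.243
v 0.541 0.976 -2.172
v -0.073 -0.111 -1.322
v 0.389 0.961 -2.3
v -0.225 -0.125 -1.45
v 0.287 0.895 -2.458
v -0.327 -0.191 -1.607
v 0.251 0.788 -2.621
v -0.363 -0.299 -1.771
v 0.286 0.655 -2.765
v -0.328 -0.431 -1.915
v 0.386 0.518 -2.869
v -0.228 -0.569 -2.018
v 0.537 0.397 -2.915
v -0.077 -0.69 -2.065
v 0.715 0.31 -2.897
v 0.101 -0.777 -2.047
v 0.893 0.271 -2.818
v 0.279 -0.816 -1.968
v 1.045 0.285 -2.69
v 0.431 -0.801 -1.84
v 1.147 0.351 -2.533
v 0.533 -0.735 -1.682
v 1.183 0.459 -2.369
v 0.569 -0.628 -1.519
v 1.148 0.591 -2.225
v 0.534 -0.495 -1.375
v 1.048 0.729 -2.122
v 0.434 -0.358 -1.271
v 2.904 -3.569 -0.465
v 3.535 -4.196 -1.095
v 4.016 -4.091 1.165
v 3.77 -3.73 -1.107
v 3.807 -3.228 -0.971
v 3.637 -2.804 -0.719
v 3.299 -2.555 -0.409
v 2.871 -2.539 -0.112
v 2.45 -2.758 0.105
v 2.134 -3.164 0.191
v 1.994 -3.662 0.127
v 2.062 -4.139 -0.073
v 2.324 -4.486 -0.362
v 2.718 -4.623 -0.675
v 3.155 -4.518 -0.939
f 1 12 6
f 1 6 2
f 1 2 8
f 1 8 11
f 1 11 12
f 2 6 10
f 6 12 5
f 12 11 3
f 11 8 7
f 8 2 9
f 4 10 5
f 4 5 3
f 4 3 7
f 4 7 9
f 4 9 10
f 5 10 6
f 3 5 12
f 7 3 11
f 9 7 8
f 10 9 2
f 14 16 13
f 17 14 13
f 13 16 15
f 15 17 13
f 14 20 16
f 18 14 17
f 18 20 14
f 16 20 15
f 19 17 15
f 15 20 19
f 19 18 17
f 20 18 19
f 22 21 25
f 22 25 23
f 23 25 26
f 23 26 24
f 25 21 27
f 25 27 26
f 26 27 28
f 26 28 24
f 27 21 29
f 27 29 28
f 28 29 30
f 28 30 24
f 29 21 31
f 29 31 30
f 30 31 32
f 30 32 24
f 31 21 33
f 31 33 32
f 32 33 34
f 32 34 24
f 33 21 35
f 33 35 34
f 34 35 36
f 34 36 24
f 35 21 37
f 35 37 36
f 36 37 38
f 36 38 24
f 37 21 39
f 37 39 38
f 38 39 40
f 38 40 24
f 39 21 41
f 39 41 40
f 40 41 42
f 40 42 24
f 41 21 43
f 41 43 42
f 42 43 44
f 42 44 24
f 43 21 45
f 43 45 44
f 44 45 46
f 44 46 24
f 45 21 47
f 45 47 46
f 46 47 48
f 46 48 24
f 47 21 49
f 47 49 48
f 48 49 50
f 48 50 24
f 49 21 51
f 49 51 50
f 50 51 52
f 50 52 24
f 51 21 22
f 51 22 52
f 52 22 23
f 52 23 24
f 54 53 57
f 54 57 55
f 55 57 58
f 55 58 56
f 57 53 59
f 57 59 58
f 58 59 60
f 58 60 56
f 59 53 61
f 59 61 60
f 60 61 62
f 60 62 56
f 61 53 63
f 61 63 62
f 62 63 64
f 62 64 56
f 63 53 65
f 63 65 64
f 64 65 66
f 64 66 56
f 65 53 67
f 65 67 66
f 66 67 68
f 66 68 56
f 67 53 69
f 67 69 68
f 68 69 70
f 68 70 56
f 69 53 71
f 69 71 70
f 70 71 72
f 70 72 56
f 71 53 73
f 71 73 72
f 72 73 74
f 72 74 56
f 73 53 75
f 73 75 74
f 74 75 76
f 74 76 56
f 75 53 77
f 75 77 76
f 76 77 78
f 76 78 56
f 77 53 79
f 77 79 78
f 78 79 80
f 78 80 56
f 79 53 81
f 79 81 80
f 80 81 82
f 80 82 56
f 81 53 83
f 81 83 82
f 82 83 84
f 82 84 56
f 83 53 85
f 83 85 84
f 84 85 86
f 84 86 56
f 85 53 54
f 85 54 86
f 86 54 55
f 86 55 56
f 88 87 90
f 88 90 89
f 90 87 91
f 90 91 89
f 91 87 92
f 91 92 89
f 92 87 93
f 92 93 89
f 93 87 94
f 93 94 89
f 94 87 95
f 94 95 89
f 95 87 96
f 95 96 89
f 96 87 97
f 96 97 89
f 97 87 98
f 97 98 89
f 98 87 99
f 98 99 89
f 99 87 100
f 99 100 89
f 100 87 101
f 100 101 89
f 101 87 88
f 101 88 89



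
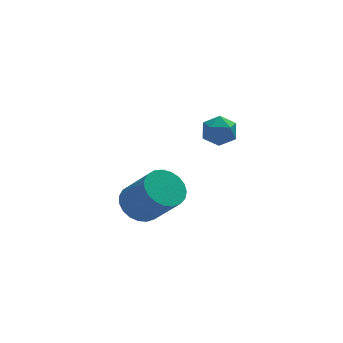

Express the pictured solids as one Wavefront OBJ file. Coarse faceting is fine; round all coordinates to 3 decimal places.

v -0.209 0.377 -1.532
v 0.582 0.133 -2.145
v 1.481 -0.981 -0.54
v 0.689 -0.737 0.072
v 0.716 0.498 -1.967
v 1.615 -0.615 -0.362
v 0.691 0.843 -1.713
v 1.59 -0.271 -0.109
v 0.51 1.107 -1.429
v 1.409 -0.007 0.176
v 0.204 1.244 -1.162
v 1.103 0.131 0.442
v -0.173 1.232 -0.959
v 0.726 0.118 0.645
v -0.556 1.072 -0.856
v 0.343 -0.042 0.749
v -0.88 0.791 -0.869
v 0.019 -0.322 0.735
v -1.087 0.439 -0.997
v -0.188 -0.674 0.607
v -1.143 0.077 -1.218
v -0.244 -1.037 0.387
v -1.038 -0.234 -1.493
v -0.139 -1.348 0.112
v -0.789 -0.44 -1.774
v 0.11 -1.553 -0.17
v -0.44 -0.504 -2.014
v 0.459 -1.617 -0.41
v -0.051 -0.416 -2.171
v 0.848 -1.529 -0.567
v 0.31 -0.19 -2.217
v 1.209 -1.304 -0.613
v 2.877 -1.073 4.153
v 3.207 -1.455 3.493
v 2.233 -2.205 4.487
v 2.563 -2.587 3.827
v 3.047 -2.369 4.466
v 3.445 -1.67 4.259
v 1.995 -1.99 3.721
v 2.393 -1.291 3.514
v 2.661 -2.022 3.226
v 3.312 -2.256 3.686
v 2.128 -1.404 4.294
v 2.779 -1.638 4.754
f 2 1 5
f 2 5 3
f 3 5 6
f 3 6 4
f 5 1 7
f 5 7 6
f 6 7 8
f 6 8 4
f 7 1 9
f 7 9 8
f 8 9 10
f 8 10 4
f 9 1 11
f 9 11 10
f 10 11 12
f 10 12 4
f 11 1 13
f 11 13 12
f 12 13 14
f 12 14 4
f 13 1 15
f 13 15 14
f 14 15 16
f 14 16 4
f 15 1 17
f 15 17 16
f 16 17 18
f 16 18 4
f 17 1 19
f 17 19 18
f 18 19 20
f 18 20 4
f 19 1 21
f 19 21 20
f 20 21 22
f 20 22 4
f 21 1 23
f 21 23 22
f 22 23 24
f 22 24 4
f 23 1 25
f 23 25 24
f 24 25 26
f 24 26 4
f 25 1 27
f 25 27 26
f 26 27 28
f 26 28 4
f 27 1 29
f 27 29 28
f 28 29 30
f 28 30 4
f 29 1 31
f 29 31 30
f 30 31 32
f 30 32 4
f 31 1 2
f 31 2 32
f 32 2 3
f 32 3 4
f 33 44 38
f 33 38 34
f 33 34 40
f 33 40 43
f 33 43 44
f 34 38 42
f 38 44 37
f 44 43 35
f 43 40 39
f 40 34 41
f 36 42 37
f 36 37 35
f 36 35 39
f 36 39 41
f 36 41 42
f 37 42 38
f 35 37 44
f 39 35 43
f 41 39 40
f 42 41 34



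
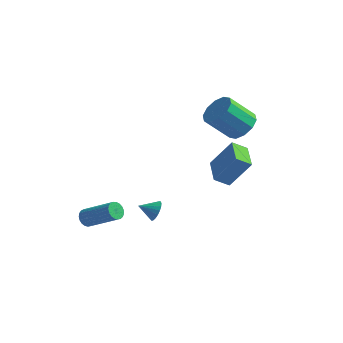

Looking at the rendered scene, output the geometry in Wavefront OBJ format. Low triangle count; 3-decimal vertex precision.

v 3.336 4.457 1.446
v 3.936 3.588 1.351
v 2.844 2.675 2.798
v 2.244 3.543 2.894
v 4.211 3.976 1.803
v 3.119 3.062 3.25
v 4.151 4.547 2.118
v 3.059 3.633 3.565
v 3.78 5.083 2.177
v 2.688 4.17 3.624
v 3.239 5.381 1.957
v 2.148 4.467 3.404
v 2.736 5.325 1.542
v 1.644 4.412 2.989
v 2.461 4.938 1.09
v 1.369 4.024 2.537
v 2.521 4.367 0.775
v 1.429 3.453 2.222
v 2.892 3.83 0.716
v 1.8 2.917 2.163
v 3.432 3.533 0.936
v 2.341 2.619 2.383
v 0.268 0.346 -4.107
v 0.728 -0.008 -3.716
v -0.528 -0.186 -3.653
v 0.67 0.222 -3.547
v 0.542 0.474 -3.476
v 0.367 0.704 -3.513
v 0.175 0.871 -3.654
v -0.001 0.948 -3.872
v -0.13 0.921 -4.131
v -0.191 0.795 -4.386
v -0.173 0.591 -4.593
v -0.078 0.344 -4.716
v 0.077 0.098 -4.733
v 0.265 -0.105 -4.642
v 0.453 -0.23 -4.459
v 0.609 -0.255 -4.215
v 0.707 -0.177 -3.952
v 2.043 3.194 -1.243
v 3.143 3.646 0.5
v 2.695 3.777 -1.806
v 3.795 4.229 -0.063
v 3.045 1.811 -1.517
v 4.145 2.263 0.226
v 3.697 2.394 -2.08
v 4.797 2.846 -0.337
v -2.008 -3.073 -3.45
v -1.736 -3.383 -3.872
v 0.121 -3.357 -2.692
v -0.152 -3.047 -2.27
v -1.694 -3.152 -3.943
v 0.163 -3.126 -2.763
v -1.706 -2.908 -3.929
v 0.15 -2.881 -2.749
v -1.771 -2.692 -3.832
v 0.086 -2.665 -2.652
v -1.876 -2.542 -3.669
v -0.02 -2.515 -2.489
v -2.005 -2.484 -3.469
v -0.148 -2.457 -2.289
v -2.134 -2.527 -3.265
v -0.277 -2.501 -2.085
v -2.241 -2.666 -3.093
v -0.385 -2.639 -1.913
v -2.308 -2.874 -2.983
v -0.452 -2.848 -1.802
v -2.323 -3.117 -2.953
v -0.467 -3.091 -1.773
v -2.284 -3.353 -3.01
v -0.428 -3.326 -1.83
v -2.197 -3.54 -3.142
v -0.341 -3.514 -1.962
v -2.077 -3.646 -3.328
v -0.221 -3.62 -2.148
v -1.946 -3.654 -3.535
v -0.089 -3.627 -2.355
v -1.825 -3.561 -3.727
v 0.032 -3.534 -2.547
f 2 1 5
f 2 5 3
f 3 5 6
f 3 6 4
f 5 1 7
f 5 7 6
f 6 7 8
f 6 8 4
f 7 1 9
f 7 9 8
f 8 9 10
f 8 10 4
f 9 1 11
f 9 11 10
f 10 11 12
f 10 12 4
f 11 1 13
f 11 13 12
f 12 13 14
f 12 14 4
f 13 1 15
f 13 15 14
f 14 15 16
f 14 16 4
f 15 1 17
f 15 17 16
f 16 17 18
f 16 18 4
f 17 1 19
f 17 19 18
f 18 19 20
f 18 20 4
f 19 1 21
f 19 21 20
f 20 21 22
f 20 22 4
f 21 1 2
f 21 2 22
f 22 2 3
f 22 3 4
f 24 23 26
f 24 26 25
f 26 23 27
f 26 27 25
f 27 23 28
f 27 28 25
f 28 23 29
f 28 29 25
f 29 23 30
f 29 30 25
f 30 23 31
f 30 31 25
f 31 23 32
f 31 32 25
f 32 23 33
f 32 33 25
f 33 23 34
f 33 34 25
f 34 23 35
f 34 35 25
f 35 23 36
f 35 36 25
f 36 23 37
f 36 37 25
f 37 23 38
f 37 38 25
f 38 23 39
f 38 39 25
f 39 23 24
f 39 24 25
f 41 43 40
f 44 41 40
f 40 43 42
f 42 44 40
f 41 47 43
f 45 41 44
f 45 47 41
f 43 47 42
f 46 44 42
f 42 47 46
f 46 45 44
f 47 45 46
f 49 48 52
f 49 52 50
f 50 52 53
f 50 53 51
f 52 48 54
f 52 54 53
f 53 54 55
f 53 55 51
f 54 48 56
f 54 56 55
f 55 56 57
f 55 57 51
f 56 48 58
f 56 58 57
f 57 58 59
f 57 59 51
f 58 48 60
f 58 60 59
f 59 60 61
f 59 61 51
f 60 48 62
f 60 62 61
f 61 62 63
f 61 63 51
f 62 48 64
f 62 64 63
f 63 64 65
f 63 65 51
f 64 48 66
f 64 66 65
f 65 66 67
f 65 67 51
f 66 48 68
f 66 68 67
f 67 68 69
f 67 69 51
f 68 48 70
f 68 70 69
f 69 70 71
f 69 71 51
f 70 48 72
f 70 72 71
f 71 72 73
f 71 73 51
f 72 48 74
f 72 74 73
f 73 74 75
f 73 75 51
f 74 48 76
f 74 76 75
f 75 76 77
f 75 77 51
f 76 48 78
f 76 78 77
f 77 78 79
f 77 79 51
f 78 48 49
f 78 49 79
f 79 49 50
f 79 50 51



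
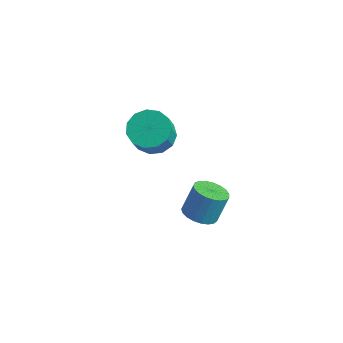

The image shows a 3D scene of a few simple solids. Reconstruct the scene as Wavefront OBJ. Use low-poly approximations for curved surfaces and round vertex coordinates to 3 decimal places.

v -2.031 1.021 -2.518
v -1.205 1.008 -2.6
v -1.063 1.627 -1.264
v -1.889 1.639 -1.182
v -1.286 1.316 -2.734
v -1.144 1.935 -1.397
v -1.496 1.572 -2.831
v -1.354 2.191 -1.494
v -1.798 1.734 -2.873
v -1.656 2.353 -1.537
v -2.14 1.772 -2.855
v -1.998 2.39 -1.518
v -2.464 1.68 -2.778
v -2.322 2.299 -1.441
v -2.713 1.474 -2.656
v -2.571 2.093 -1.319
v -2.844 1.189 -2.51
v -2.702 1.808 -1.173
v -2.834 0.876 -2.366
v -2.692 1.495 -1.029
v -2.686 0.587 -2.248
v -2.543 1.206 -0.912
v -2.424 0.374 -2.177
v -2.282 0.993 -0.84
v -2.094 0.272 -2.165
v -1.952 0.891 -0.828
v -1.754 0.3 -2.214
v -1.612 0.919 -0.877
v -1.461 0.452 -2.316
v -1.319 1.071 -0.979
v -1.267 0.703 -2.452
v -1.125 1.322 -1.116
v -3.924 0.258 2.504
v -3.128 0.804 2.597
v -2.779 0.087 3.809
v -3.576 -0.458 3.716
v -3.525 1.065 2.866
v -3.176 0.348 4.078
v -4.05 1.07 3.021
v -3.701 0.353 4.232
v -4.534 0.817 3.011
v -4.185 0.101 4.222
v -4.825 0.387 2.84
v -4.476 -0.329 4.052
v -4.83 -0.084 2.563
v -4.481 -0.8 3.774
v -4.548 -0.446 2.267
v -4.199 -1.163 3.478
v -4.067 -0.585 2.047
v -3.718 -1.302 3.258
v -3.542 -0.456 1.971
v -3.193 -1.173 3.183
v -3.137 -0.1 2.065
v -2.788 -0.817 3.277
v -2.983 0.369 2.299
v -2.634 -0.347 3.51
f 2 1 5
f 2 5 3
f 3 5 6
f 3 6 4
f 5 1 7
f 5 7 6
f 6 7 8
f 6 8 4
f 7 1 9
f 7 9 8
f 8 9 10
f 8 10 4
f 9 1 11
f 9 11 10
f 10 11 12
f 10 12 4
f 11 1 13
f 11 13 12
f 12 13 14
f 12 14 4
f 13 1 15
f 13 15 14
f 14 15 16
f 14 16 4
f 15 1 17
f 15 17 16
f 16 17 18
f 16 18 4
f 17 1 19
f 17 19 18
f 18 19 20
f 18 20 4
f 19 1 21
f 19 21 20
f 20 21 22
f 20 22 4
f 21 1 23
f 21 23 22
f 22 23 24
f 22 24 4
f 23 1 25
f 23 25 24
f 24 25 26
f 24 26 4
f 25 1 27
f 25 27 26
f 26 27 28
f 26 28 4
f 27 1 29
f 27 29 28
f 28 29 30
f 28 30 4
f 29 1 31
f 29 31 30
f 30 31 32
f 30 32 4
f 31 1 2
f 31 2 32
f 32 2 3
f 32 3 4
f 34 33 37
f 34 37 35
f 35 37 38
f 35 38 36
f 37 33 39
f 37 39 38
f 38 39 40
f 38 40 36
f 39 33 41
f 39 41 40
f 40 41 42
f 40 42 36
f 41 33 43
f 41 43 42
f 42 43 44
f 42 44 36
f 43 33 45
f 43 45 44
f 44 45 46
f 44 46 36
f 45 33 47
f 45 47 46
f 46 47 48
f 46 48 36
f 47 33 49
f 47 49 48
f 48 49 50
f 48 50 36
f 49 33 51
f 49 51 50
f 50 51 52
f 50 52 36
f 51 33 53
f 51 53 52
f 52 53 54
f 52 54 36
f 53 33 55
f 53 55 54
f 54 55 56
f 54 56 36
f 55 33 34
f 55 34 56
f 56 34 35
f 56 35 36



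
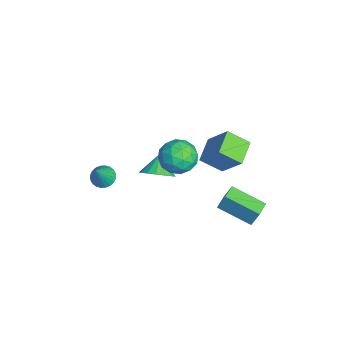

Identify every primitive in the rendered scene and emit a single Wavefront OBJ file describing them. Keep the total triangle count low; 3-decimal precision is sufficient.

v 3.822 2.471 -1.908
v 3.993 2.84 -0.886
v 3.025 2.93 -1.94
v 3.196 3.299 -0.918
v 4.744 4.021 -2.622
v 4.915 4.39 -1.6
v 3.947 4.48 -2.654
v 4.118 4.849 -1.632
v 1.78 1.212 1.731
v 2.214 1.739 0.918
v 2.426 -0.259 1.122
v 2.86 0.268 0.309
v 3.234 0.408 1.293
v 2.835 1.317 1.669
v 1.805 0.163 0.371
v 1.406 1.072 0.747
v 2.23 1.091 0.077
v 3.113 1.242 0.647
v 1.527 0.238 1.393
v 2.41 0.389 1.963
v 1.94 1.605 1.378
v 2.7 -0.125 0.662
v 2.919 -0.043 1.24
v 3.175 0.267 0.762
v 2.305 1.357 1.82
v 2.561 1.667 1.342
v 3.16 0.884 1.562
v 2.079 -0.187 0.698
v 2.335 0.123 0.22
v 1.465 1.213 1.278
v 1.721 1.523 0.8
v 1.48 0.596 0.478
v 2.205 1.534 0.406
v 2.584 0.669 0.048
v 1.964 0.607 0.084
v 1.73 1.141 0.306
v 2.724 1.623 0.741
v 3.103 0.758 0.383
v 3.323 0.84 0.961
v 3.089 1.375 1.183
v 2.733 1.242 0.247
v 1.537 0.722 1.657
v 1.916 -0.143 1.299
v 1.551 0.105 0.857
v 1.317 0.64 1.079
v 2.056 0.811 1.992
v 2.435 -0.054 1.634
v 2.91 0.339 1.734
v 2.676 0.873 1.956
v 1.907 0.238 1.793
v -0.241 -2.755 -2.806
v 0.193 -2.241 -2.907
v 0.641 -3.205 -1.314
v 0.006 -2.122 -2.76
v -0.219 -2.101 -2.621
v -0.447 -2.178 -2.51
v -0.644 -2.344 -2.443
v -0.779 -2.572 -2.432
v -0.832 -2.827 -2.478
v -0.796 -3.072 -2.574
v -0.674 -3.269 -2.705
v -0.487 -3.387 -2.851
v -0.263 -3.409 -2.99
v -0.035 -3.331 -3.102
v 0.162 -3.166 -3.168
v 0.297 -2.938 -3.179
v 0.351 -2.682 -3.133
v 0.314 -2.437 -3.038
v 0.613 -0.076 -2.121
v 1.181 0.58 -1.76
v -0.273 0.216 -1.259
v 0.947 0.801 -2.075
v 0.638 0.821 -2.4
v 0.322 0.635 -2.662
v 0.073 0.286 -2.799
v -0.052 -0.146 -2.781
v -0.025 -0.562 -2.612
v 0.149 -0.866 -2.33
v 0.428 -0.99 -2
v 0.75 -0.905 -1.698
v 1.041 -0.629 -1.492
v 1.234 -0.227 -1.431
v 1.284 0.209 -1.527
v -1.974 4.125 -3.299
v -2.278 2.97 -2.478
v -1.001 4.973 -1.745
v -1.306 3.818 -0.924
v -0.714 3.482 -3.736
v -1.019 2.327 -2.915
v 0.258 4.33 -2.182
v -0.046 3.175 -1.361
f 2 4 1
f 5 2 1
f 1 4 3
f 3 5 1
f 2 8 4
f 6 2 5
f 6 8 2
f 4 8 3
f 7 5 3
f 3 8 7
f 7 6 5
f 8 6 7
f 9 46 25
f 46 20 49
f 25 49 14
f 46 49 25
f 9 25 21
f 25 14 26
f 21 26 10
f 25 26 21
f 9 21 30
f 21 10 31
f 30 31 16
f 21 31 30
f 9 30 42
f 30 16 45
f 42 45 19
f 30 45 42
f 9 42 46
f 42 19 50
f 46 50 20
f 42 50 46
f 10 26 37
f 26 14 40
f 37 40 18
f 26 40 37
f 14 49 27
f 49 20 48
f 27 48 13
f 49 48 27
f 20 50 47
f 50 19 43
f 47 43 11
f 50 43 47
f 19 45 44
f 45 16 32
f 44 32 15
f 45 32 44
f 16 31 36
f 31 10 33
f 36 33 17
f 31 33 36
f 12 38 24
f 38 18 39
f 24 39 13
f 38 39 24
f 12 24 22
f 24 13 23
f 22 23 11
f 24 23 22
f 12 22 29
f 22 11 28
f 29 28 15
f 22 28 29
f 12 29 34
f 29 15 35
f 34 35 17
f 29 35 34
f 12 34 38
f 34 17 41
f 38 41 18
f 34 41 38
f 13 39 27
f 39 18 40
f 27 40 14
f 39 40 27
f 11 23 47
f 23 13 48
f 47 48 20
f 23 48 47
f 15 28 44
f 28 11 43
f 44 43 19
f 28 43 44
f 17 35 36
f 35 15 32
f 36 32 16
f 35 32 36
f 18 41 37
f 41 17 33
f 37 33 10
f 41 33 37
f 52 51 54
f 52 54 53
f 54 51 55
f 54 55 53
f 55 51 56
f 55 56 53
f 56 51 57
f 56 57 53
f 57 51 58
f 57 58 53
f 58 51 59
f 58 59 53
f 59 51 60
f 59 60 53
f 60 51 61
f 60 61 53
f 61 51 62
f 61 62 53
f 62 51 63
f 62 63 53
f 63 51 64
f 63 64 53
f 64 51 65
f 64 65 53
f 65 51 66
f 65 66 53
f 66 51 67
f 66 67 53
f 67 51 68
f 67 68 53
f 68 51 52
f 68 52 53
f 70 69 72
f 70 72 71
f 72 69 73
f 72 73 71
f 73 69 74
f 73 74 71
f 74 69 75
f 74 75 71
f 75 69 76
f 75 76 71
f 76 69 77
f 76 77 71
f 77 69 78
f 77 78 71
f 78 69 79
f 78 79 71
f 79 69 80
f 79 80 71
f 80 69 81
f 80 81 71
f 81 69 82
f 81 82 71
f 82 69 83
f 82 83 71
f 83 69 70
f 83 70 71
f 85 87 84
f 88 85 84
f 84 87 86
f 86 88 84
f 85 91 87
f 89 85 88
f 89 91 85
f 87 91 86
f 90 88 86
f 86 91 90
f 90 89 88
f 91 89 90



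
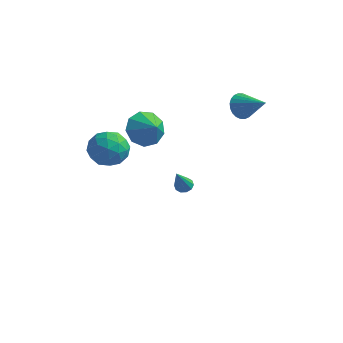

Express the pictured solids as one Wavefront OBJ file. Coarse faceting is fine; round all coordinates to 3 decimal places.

v 1.424 3.34 3.268
v 1.799 3.887 2.859
v 2.836 3 4.112
v 1.697 4.049 3.095
v 1.554 4.103 3.358
v 1.39 4.041 3.607
v 1.232 3.873 3.804
v 1.102 3.623 3.92
v 1.022 3.33 3.937
v 1.003 3.038 3.852
v 1.048 2.792 3.678
v 1.15 2.63 3.442
v 1.294 2.576 3.179
v 1.457 2.638 2.93
v 1.615 2.806 2.732
v 1.745 3.056 2.616
v 1.825 3.349 2.6
v 1.844 3.641 2.685
v -1.51 3.036 -3.259
v -1.028 2.926 -3.34
v -1.47 2.124 -1.801
v -1.041 3.188 -3.176
v -1.232 3.392 -3.044
v -1.529 3.459 -2.994
v -1.819 3.365 -3.045
v -1.991 3.145 -3.178
v -1.979 2.883 -3.342
v -1.787 2.68 -3.474
v -1.49 2.612 -3.524
v -1.2 2.706 -3.473
v -3.036 1.847 1.169
v -2.391 1.842 0.303
v -2.124 1.353 1.851
v -2.318 2.48 0.668
v -2.581 2.822 1.268
v -3.057 2.707 1.822
v -3.523 2.191 2.07
v -3.76 1.513 1.897
v -3.659 0.991 1.384
v -3.266 0.87 0.77
v -2.765 1.206 0.343
v -2.507 -1.945 3.18
v -1.575 -2.373 2.904
v -3.305 -3.407 2.756
v -2.373 -3.835 2.48
v -2.582 -3.631 3.501
v -2.089 -2.728 3.763
v -2.791 -3.052 1.897
v -2.298 -2.149 2.159
v -1.751 -3.058 2.111
v -1.622 -3.415 3.102
v -3.258 -2.365 2.558
v -3.129 -2.722 3.549
v -1.971 -2.031 3.079
v -2.909 -3.749 2.581
v -3.032 -3.629 3.181
v -2.484 -3.881 3.019
v -2.273 -2.239 3.584
v -1.725 -2.491 3.422
v -2.317 -3.23 3.773
v -3.155 -3.289 2.238
v -2.607 -3.541 2.076
v -2.396 -1.899 2.641
v -1.848 -2.151 2.479
v -2.563 -2.55 1.887
v -1.527 -2.685 2.451
v -1.996 -3.544 2.202
v -2.241 -3.084 1.859
v -1.952 -2.553 2.013
v -1.451 -2.895 3.033
v -1.92 -3.754 2.785
v -2.042 -3.634 3.385
v -1.753 -3.103 3.539
v -1.554 -3.297 2.567
v -2.96 -2.026 2.875
v -3.429 -2.885 2.627
v -3.127 -2.677 2.121
v -2.838 -2.146 2.275
v -2.884 -2.236 3.458
v -3.353 -3.095 3.209
v -2.928 -3.227 3.647
v -2.639 -2.696 3.801
v -3.326 -2.483 3.093
f 2 1 4
f 2 4 3
f 4 1 5
f 4 5 3
f 5 1 6
f 5 6 3
f 6 1 7
f 6 7 3
f 7 1 8
f 7 8 3
f 8 1 9
f 8 9 3
f 9 1 10
f 9 10 3
f 10 1 11
f 10 11 3
f 11 1 12
f 11 12 3
f 12 1 13
f 12 13 3
f 13 1 14
f 13 14 3
f 14 1 15
f 14 15 3
f 15 1 16
f 15 16 3
f 16 1 17
f 16 17 3
f 17 1 18
f 17 18 3
f 18 1 2
f 18 2 3
f 20 19 22
f 20 22 21
f 22 19 23
f 22 23 21
f 23 19 24
f 23 24 21
f 24 19 25
f 24 25 21
f 25 19 26
f 25 26 21
f 26 19 27
f 26 27 21
f 27 19 28
f 27 28 21
f 28 19 29
f 28 29 21
f 29 19 30
f 29 30 21
f 30 19 20
f 30 20 21
f 32 31 34
f 32 34 33
f 34 31 35
f 34 35 33
f 35 31 36
f 35 36 33
f 36 31 37
f 36 37 33
f 37 31 38
f 37 38 33
f 38 31 39
f 38 39 33
f 39 31 40
f 39 40 33
f 40 31 41
f 40 41 33
f 41 31 32
f 41 32 33
f 42 79 58
f 79 53 82
f 58 82 47
f 79 82 58
f 42 58 54
f 58 47 59
f 54 59 43
f 58 59 54
f 42 54 63
f 54 43 64
f 63 64 49
f 54 64 63
f 42 63 75
f 63 49 78
f 75 78 52
f 63 78 75
f 42 75 79
f 75 52 83
f 79 83 53
f 75 83 79
f 43 59 70
f 59 47 73
f 70 73 51
f 59 73 70
f 47 82 60
f 82 53 81
f 60 81 46
f 82 81 60
f 53 83 80
f 83 52 76
f 80 76 44
f 83 76 80
f 52 78 77
f 78 49 65
f 77 65 48
f 78 65 77
f 49 64 69
f 64 43 66
f 69 66 50
f 64 66 69
f 45 71 57
f 71 51 72
f 57 72 46
f 71 72 57
f 45 57 55
f 57 46 56
f 55 56 44
f 57 56 55
f 45 55 62
f 55 44 61
f 62 61 48
f 55 61 62
f 45 62 67
f 62 48 68
f 67 68 50
f 62 68 67
f 45 67 71
f 67 50 74
f 71 74 51
f 67 74 71
f 46 72 60
f 72 51 73
f 60 73 47
f 72 73 60
f 44 56 80
f 56 46 81
f 80 81 53
f 56 81 80
f 48 61 77
f 61 44 76
f 77 76 52
f 61 76 77
f 50 68 69
f 68 48 65
f 69 65 49
f 68 65 69
f 51 74 70
f 74 50 66
f 70 66 43
f 74 66 70



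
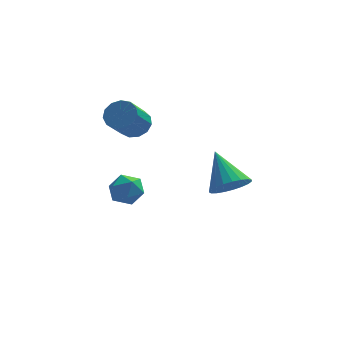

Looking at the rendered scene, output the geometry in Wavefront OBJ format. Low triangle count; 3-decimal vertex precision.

v 3.148 -3.818 0.355
v 4.108 -3.493 0.47
v 2.492 -2.382 1.785
v 3.968 -3.245 0.156
v 3.686 -3.095 -0.123
v 3.312 -3.071 -0.32
v 2.908 -3.176 -0.4
v 2.547 -3.391 -0.35
v 2.289 -3.681 -0.177
v 2.18 -3.994 0.087
v 2.238 -4.277 0.398
v 2.454 -4.48 0.701
v 2.79 -4.569 0.945
v 3.188 -4.528 1.086
v 3.579 -4.364 1.101
v 3.895 -4.106 0.987
v 4.083 -3.798 0.764
v -1.137 0.519 2.036
v -0.392 0.564 2.465
v -1.039 -0.593 3.712
v -1.783 -0.639 3.284
v -0.675 0.915 2.644
v -1.321 -0.242 3.891
v -1.104 1.14 2.63
v -1.75 -0.018 3.877
v -1.543 1.168 2.428
v -2.189 0.01 3.675
v -1.854 0.989 2.102
v -2.5 -0.168 3.349
v -1.937 0.662 1.755
v -2.583 -0.496 3.002
v -1.766 0.289 1.497
v -2.412 -0.869 2.744
v -1.395 -0.011 1.411
v -2.041 -1.169 2.658
v -0.943 -0.143 1.523
v -1.589 -1.301 2.77
v -0.552 -0.065 1.798
v -1.198 -1.222 3.045
v -0.347 0.199 2.149
v -0.993 -0.958 3.396
v -2.417 1.833 -3.022
v -1.859 1.856 -3.825
v -1.281 1.044 -2.255
v -0.723 1.067 -3.058
v -0.904 1.892 -2.564
v -1.607 2.379 -3.038
v -1.533 0.521 -3.042
v -2.236 1.008 -3.516
v -1.313 1.045 -3.837
v -0.924 1.893 -3.542
v -2.216 1.007 -2.538
v -1.827 1.855 -2.243
f 2 1 4
f 2 4 3
f 4 1 5
f 4 5 3
f 5 1 6
f 5 6 3
f 6 1 7
f 6 7 3
f 7 1 8
f 7 8 3
f 8 1 9
f 8 9 3
f 9 1 10
f 9 10 3
f 10 1 11
f 10 11 3
f 11 1 12
f 11 12 3
f 12 1 13
f 12 13 3
f 13 1 14
f 13 14 3
f 14 1 15
f 14 15 3
f 15 1 16
f 15 16 3
f 16 1 17
f 16 17 3
f 17 1 2
f 17 2 3
f 19 18 22
f 19 22 20
f 20 22 23
f 20 23 21
f 22 18 24
f 22 24 23
f 23 24 25
f 23 25 21
f 24 18 26
f 24 26 25
f 25 26 27
f 25 27 21
f 26 18 28
f 26 28 27
f 27 28 29
f 27 29 21
f 28 18 30
f 28 30 29
f 29 30 31
f 29 31 21
f 30 18 32
f 30 32 31
f 31 32 33
f 31 33 21
f 32 18 34
f 32 34 33
f 33 34 35
f 33 35 21
f 34 18 36
f 34 36 35
f 35 36 37
f 35 37 21
f 36 18 38
f 36 38 37
f 37 38 39
f 37 39 21
f 38 18 40
f 38 40 39
f 39 40 41
f 39 41 21
f 40 18 19
f 40 19 41
f 41 19 20
f 41 20 21
f 42 53 47
f 42 47 43
f 42 43 49
f 42 49 52
f 42 52 53
f 43 47 51
f 47 53 46
f 53 52 44
f 52 49 48
f 49 43 50
f 45 51 46
f 45 46 44
f 45 44 48
f 45 48 50
f 45 50 51
f 46 51 47
f 44 46 53
f 48 44 52
f 50 48 49
f 51 50 43



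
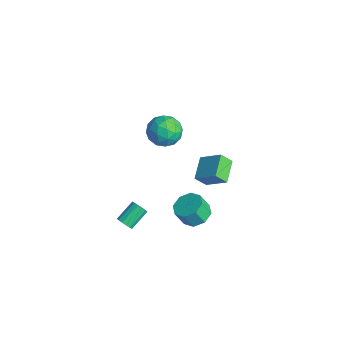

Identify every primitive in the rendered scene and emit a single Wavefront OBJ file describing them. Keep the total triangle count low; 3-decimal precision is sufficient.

v -2.103 0.224 3.753
v -1.452 0.072 4.578
v -1.288 -1.012 2.882
v -0.637 -1.164 3.707
v -1.661 -1.436 3.782
v -2.165 -0.672 4.32
v -0.575 -0.268 3.14
v -1.079 0.496 3.678
v -0.508 -0.232 4.199
v -1.179 -0.954 4.596
v -1.561 0.014 2.864
v -2.232 -0.708 3.261
v -1.849 0.257 4.242
v -0.891 -1.197 3.218
v -1.492 -1.357 3.262
v -1.11 -1.446 3.747
v -2.268 -0.181 4.09
v -1.886 -0.27 4.575
v -2.008 -1.156 4.107
v -0.854 -0.67 2.885
v -0.472 -0.759 3.37
v -1.63 0.506 3.713
v -1.248 0.417 4.198
v -0.732 0.216 3.353
v -0.912 -0.011 4.504
v -0.432 -0.738 3.993
v -0.396 -0.211 3.659
v -0.693 0.238 3.976
v -1.306 -0.435 4.737
v -0.827 -1.162 4.226
v -1.428 -1.322 4.269
v -1.725 -0.873 4.586
v -0.751 -0.614 4.515
v -1.913 0.222 3.234
v -1.434 -0.505 2.723
v -1.015 -0.067 2.874
v -1.312 0.382 3.191
v -2.308 -0.202 3.467
v -1.828 -0.929 2.956
v -2.047 -1.178 3.484
v -2.344 -0.729 3.801
v -1.989 -0.326 2.945
v 0.732 -3.954 -1.155
v 1.147 -4.044 -0.837
v 0.823 -2.955 -0.108
v 0.408 -2.866 -0.425
v 1.243 -3.881 -1.037
v 0.92 -2.793 -0.307
v 1.203 -3.739 -1.267
v 0.879 -2.65 -0.538
v 1.036 -3.654 -1.468
v 0.712 -2.565 -0.738
v 0.788 -3.65 -1.585
v 0.464 -2.561 -0.855
v 0.525 -3.727 -1.586
v 0.201 -2.638 -0.857
v 0.317 -3.865 -1.472
v -0.007 -2.776 -0.743
v 0.22 -4.027 -1.273
v -0.103 -2.939 -0.543
v 0.261 -4.17 -1.042
v -0.063 -3.081 -0.313
v 0.428 -4.255 -0.842
v 0.104 -3.166 -0.112
v 0.676 -4.259 -0.725
v 0.352 -3.17 0.005
v 0.939 -4.182 -0.723
v 0.615 -3.093 0.006
v -2.901 2.981 -4.555
v -3.095 2.322 -3.788
v -4.03 3.933 -4.022
v -4.223 3.274 -3.254
v -1.817 3.746 -3.626
v -2.01 3.087 -2.858
v -2.945 4.698 -3.092
v -3.139 4.039 -2.325
v 0.672 0.489 -2.648
v 1.578 0.513 -2.493
v 1.415 0.016 -1.458
v 0.508 -0.009 -1.612
v 1.25 1.094 -2.266
v 1.087 0.596 -1.23
v 0.583 1.319 -2.262
v 0.42 0.822 -1.227
v -0.032 1.059 -2.484
v -0.195 0.561 -1.449
v -0.235 0.464 -2.802
v -0.398 -0.033 -1.767
v 0.093 -0.116 -3.03
v -0.07 -0.614 -1.994
v 0.76 -0.342 -3.033
v 0.597 -0.839 -1.998
v 1.375 -0.081 -2.811
v 1.212 -0.579 -1.776
f 1 38 17
f 38 12 41
f 17 41 6
f 38 41 17
f 1 17 13
f 17 6 18
f 13 18 2
f 17 18 13
f 1 13 22
f 13 2 23
f 22 23 8
f 13 23 22
f 1 22 34
f 22 8 37
f 34 37 11
f 22 37 34
f 1 34 38
f 34 11 42
f 38 42 12
f 34 42 38
f 2 18 29
f 18 6 32
f 29 32 10
f 18 32 29
f 6 41 19
f 41 12 40
f 19 40 5
f 41 40 19
f 12 42 39
f 42 11 35
f 39 35 3
f 42 35 39
f 11 37 36
f 37 8 24
f 36 24 7
f 37 24 36
f 8 23 28
f 23 2 25
f 28 25 9
f 23 25 28
f 4 30 16
f 30 10 31
f 16 31 5
f 30 31 16
f 4 16 14
f 16 5 15
f 14 15 3
f 16 15 14
f 4 14 21
f 14 3 20
f 21 20 7
f 14 20 21
f 4 21 26
f 21 7 27
f 26 27 9
f 21 27 26
f 4 26 30
f 26 9 33
f 30 33 10
f 26 33 30
f 5 31 19
f 31 10 32
f 19 32 6
f 31 32 19
f 3 15 39
f 15 5 40
f 39 40 12
f 15 40 39
f 7 20 36
f 20 3 35
f 36 35 11
f 20 35 36
f 9 27 28
f 27 7 24
f 28 24 8
f 27 24 28
f 10 33 29
f 33 9 25
f 29 25 2
f 33 25 29
f 44 43 47
f 44 47 45
f 45 47 48
f 45 48 46
f 47 43 49
f 47 49 48
f 48 49 50
f 48 50 46
f 49 43 51
f 49 51 50
f 50 51 52
f 50 52 46
f 51 43 53
f 51 53 52
f 52 53 54
f 52 54 46
f 53 43 55
f 53 55 54
f 54 55 56
f 54 56 46
f 55 43 57
f 55 57 56
f 56 57 58
f 56 58 46
f 57 43 59
f 57 59 58
f 58 59 60
f 58 60 46
f 59 43 61
f 59 61 60
f 60 61 62
f 60 62 46
f 61 43 63
f 61 63 62
f 62 63 64
f 62 64 46
f 63 43 65
f 63 65 64
f 64 65 66
f 64 66 46
f 65 43 67
f 65 67 66
f 66 67 68
f 66 68 46
f 67 43 44
f 67 44 68
f 68 44 45
f 68 45 46
f 70 72 69
f 73 70 69
f 69 72 71
f 71 73 69
f 70 76 72
f 74 70 73
f 74 76 70
f 72 76 71
f 75 73 71
f 71 76 75
f 75 74 73
f 76 74 75
f 78 77 81
f 78 81 79
f 79 81 82
f 79 82 80
f 81 77 83
f 81 83 82
f 82 83 84
f 82 84 80
f 83 77 85
f 83 85 84
f 84 85 86
f 84 86 80
f 85 77 87
f 85 87 86
f 86 87 88
f 86 88 80
f 87 77 89
f 87 89 88
f 88 89 90
f 88 90 80
f 89 77 91
f 89 91 90
f 90 91 92
f 90 92 80
f 91 77 93
f 91 93 92
f 92 93 94
f 92 94 80
f 93 77 78
f 93 78 94
f 94 78 79
f 94 79 80



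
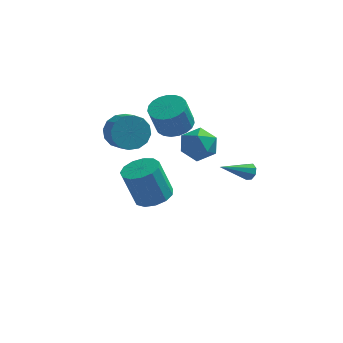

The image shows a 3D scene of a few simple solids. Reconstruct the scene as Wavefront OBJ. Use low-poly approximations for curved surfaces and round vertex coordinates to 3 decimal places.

v 1.799 1.966 1.541
v 2.342 1.74 2.463
v 2.318 0.42 0.857
v 2.861 0.194 1.779
v 1.768 0.213 1.779
v 1.447 1.169 2.202
v 3.213 0.991 1.118
v 2.892 1.947 1.541
v 3.216 1.138 2.202
v 2.323 0.657 2.61
v 2.337 1.503 0.71
v 1.444 1.022 1.118
v 0.881 3.203 1.581
v 1.543 3.916 1.921
v 1.18 3.51 3.478
v 0.519 2.797 3.139
v 1.178 4.138 1.894
v 0.815 3.733 3.451
v 0.762 4.199 1.813
v 0.399 3.794 3.37
v 0.366 4.088 1.692
v 0.003 3.682 3.249
v 0.06 3.823 1.551
v -0.303 3.418 3.109
v -0.104 3.452 1.416
v -0.467 3.046 2.974
v -0.098 3.037 1.31
v -0.461 2.631 2.868
v 0.077 2.651 1.25
v -0.285 2.245 2.808
v 0.392 2.36 1.248
v 0.029 1.955 2.805
v 0.791 2.215 1.303
v 0.428 1.81 2.861
v 1.206 2.241 1.406
v 0.843 1.835 2.964
v 1.565 2.433 1.54
v 1.202 2.028 3.098
v 1.805 2.758 1.681
v 1.443 2.353 3.238
v 1.886 3.16 1.804
v 1.523 2.755 3.362
v 1.793 3.57 1.889
v 1.43 3.164 3.447
v -1.558 1.529 2.021
v -1.041 2.232 2.639
v -0.484 1.314 3.217
v -1.002 0.611 2.599
v -1.509 2.12 2.912
v -0.953 1.201 3.49
v -1.991 1.849 2.946
v -1.434 0.931 3.524
v -2.357 1.493 2.732
v -1.8 0.574 3.31
v -2.509 1.146 2.327
v -1.952 0.227 2.906
v -2.406 0.902 1.841
v -1.85 -0.017 2.419
v -2.076 0.826 1.403
v -1.519 -0.092 1.981
v -1.607 0.939 1.13
v -1.051 0.02 1.708
v -1.126 1.209 1.096
v -0.569 0.291 1.674
v -0.76 1.566 1.31
v -0.203 0.647 1.888
v -0.608 1.913 1.714
v -0.051 0.994 2.293
v -0.71 2.157 2.201
v -0.154 1.238 2.779
v 4.677 4.286 -2.58
v 4.824 4.529 -2.109
v 3.203 3.314 -1.62
v 4.538 4.752 -2.323
v 4.333 4.701 -2.688
v 4.331 4.407 -2.99
v 4.531 4.042 -3.051
v 4.817 3.82 -2.837
v 5.021 3.87 -2.472
v 5.024 4.164 -2.171
v 0.563 -2.652 0.385
v 1.449 -2.274 0.687
v 0.784 -2.29 2.658
v -0.103 -2.668 2.355
v 1.114 -1.828 0.577
v 0.448 -1.843 2.548
v 0.603 -1.643 0.406
v -0.062 -1.659 2.377
v 0.08 -1.779 0.228
v -0.586 -1.794 2.199
v -0.29 -2.192 0.1
v -0.956 -2.207 2.071
v -0.389 -2.751 0.062
v -1.055 -2.766 2.033
v -0.186 -3.279 0.127
v -0.852 -3.294 2.097
v 0.255 -3.608 0.273
v -0.411 -3.623 2.244
v 0.793 -3.633 0.455
v 0.128 -3.648 2.426
v 1.259 -3.347 0.614
v 0.593 -3.363 2.585
v 1.503 -2.841 0.701
v 0.838 -2.856 2.671
f 1 12 6
f 1 6 2
f 1 2 8
f 1 8 11
f 1 11 12
f 2 6 10
f 6 12 5
f 12 11 3
f 11 8 7
f 8 2 9
f 4 10 5
f 4 5 3
f 4 3 7
f 4 7 9
f 4 9 10
f 5 10 6
f 3 5 12
f 7 3 11
f 9 7 8
f 10 9 2
f 14 13 17
f 14 17 15
f 15 17 18
f 15 18 16
f 17 13 19
f 17 19 18
f 18 19 20
f 18 20 16
f 19 13 21
f 19 21 20
f 20 21 22
f 20 22 16
f 21 13 23
f 21 23 22
f 22 23 24
f 22 24 16
f 23 13 25
f 23 25 24
f 24 25 26
f 24 26 16
f 25 13 27
f 25 27 26
f 26 27 28
f 26 28 16
f 27 13 29
f 27 29 28
f 28 29 30
f 28 30 16
f 29 13 31
f 29 31 30
f 30 31 32
f 30 32 16
f 31 13 33
f 31 33 32
f 32 33 34
f 32 34 16
f 33 13 35
f 33 35 34
f 34 35 36
f 34 36 16
f 35 13 37
f 35 37 36
f 36 37 38
f 36 38 16
f 37 13 39
f 37 39 38
f 38 39 40
f 38 40 16
f 39 13 41
f 39 41 40
f 40 41 42
f 40 42 16
f 41 13 43
f 41 43 42
f 42 43 44
f 42 44 16
f 43 13 14
f 43 14 44
f 44 14 15
f 44 15 16
f 46 45 49
f 46 49 47
f 47 49 50
f 47 50 48
f 49 45 51
f 49 51 50
f 50 51 52
f 50 52 48
f 51 45 53
f 51 53 52
f 52 53 54
f 52 54 48
f 53 45 55
f 53 55 54
f 54 55 56
f 54 56 48
f 55 45 57
f 55 57 56
f 56 57 58
f 56 58 48
f 57 45 59
f 57 59 58
f 58 59 60
f 58 60 48
f 59 45 61
f 59 61 60
f 60 61 62
f 60 62 48
f 61 45 63
f 61 63 62
f 62 63 64
f 62 64 48
f 63 45 65
f 63 65 64
f 64 65 66
f 64 66 48
f 65 45 67
f 65 67 66
f 66 67 68
f 66 68 48
f 67 45 69
f 67 69 68
f 68 69 70
f 68 70 48
f 69 45 46
f 69 46 70
f 70 46 47
f 70 47 48
f 72 71 74
f 72 74 73
f 74 71 75
f 74 75 73
f 75 71 76
f 75 76 73
f 76 71 77
f 76 77 73
f 77 71 78
f 77 78 73
f 78 71 79
f 78 79 73
f 79 71 80
f 79 80 73
f 80 71 72
f 80 72 73
f 82 81 85
f 82 85 83
f 83 85 86
f 83 86 84
f 85 81 87
f 85 87 86
f 86 87 88
f 86 88 84
f 87 81 89
f 87 89 88
f 88 89 90
f 88 90 84
f 89 81 91
f 89 91 90
f 90 91 92
f 90 92 84
f 91 81 93
f 91 93 92
f 92 93 94
f 92 94 84
f 93 81 95
f 93 95 94
f 94 95 96
f 94 96 84
f 95 81 97
f 95 97 96
f 96 97 98
f 96 98 84
f 97 81 99
f 97 99 98
f 98 99 100
f 98 100 84
f 99 81 101
f 99 101 100
f 100 101 102
f 100 102 84
f 101 81 103
f 101 103 102
f 102 103 104
f 102 104 84
f 103 81 82
f 103 82 104
f 104 82 83
f 104 83 84

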